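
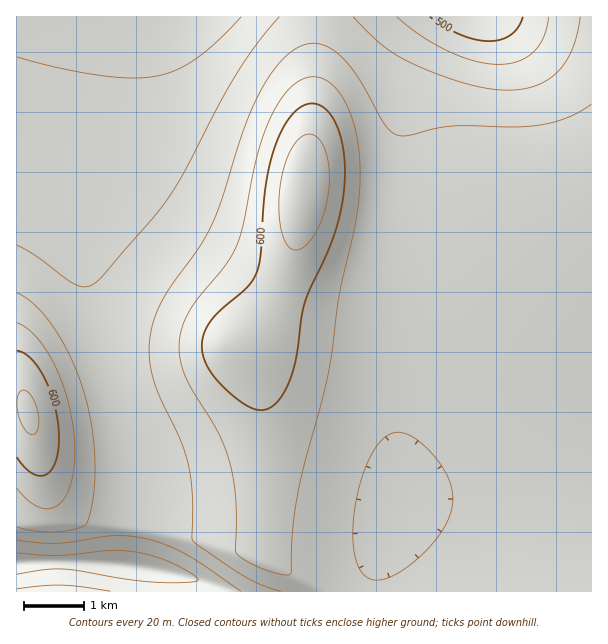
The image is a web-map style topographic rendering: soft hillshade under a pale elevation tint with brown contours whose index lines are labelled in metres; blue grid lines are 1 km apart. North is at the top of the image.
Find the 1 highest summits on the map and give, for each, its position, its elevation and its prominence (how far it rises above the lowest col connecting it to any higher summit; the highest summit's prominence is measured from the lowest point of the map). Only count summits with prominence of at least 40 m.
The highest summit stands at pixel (302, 195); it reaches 633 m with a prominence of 152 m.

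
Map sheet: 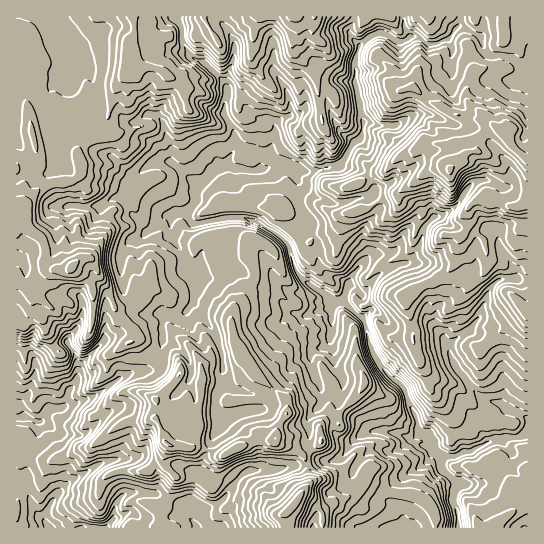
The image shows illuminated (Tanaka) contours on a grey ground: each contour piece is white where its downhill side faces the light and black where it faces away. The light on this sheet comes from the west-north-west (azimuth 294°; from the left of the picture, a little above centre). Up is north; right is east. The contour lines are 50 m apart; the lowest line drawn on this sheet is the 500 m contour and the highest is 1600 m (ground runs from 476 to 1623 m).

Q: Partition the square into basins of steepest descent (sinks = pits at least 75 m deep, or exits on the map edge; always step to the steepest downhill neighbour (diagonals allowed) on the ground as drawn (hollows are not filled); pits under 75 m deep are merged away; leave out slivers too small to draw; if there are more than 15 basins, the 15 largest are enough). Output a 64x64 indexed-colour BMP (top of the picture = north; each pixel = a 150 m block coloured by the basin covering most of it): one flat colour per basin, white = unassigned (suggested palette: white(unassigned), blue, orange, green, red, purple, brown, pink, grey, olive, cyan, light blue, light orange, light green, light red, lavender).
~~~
<image width="64" height="64" href="data:image/bmp;base64,Qk12CAAAAAAAAHYAAAAoAAAAQAAAAEAAAAABAAQAAAAAAAAIAAATCwAAEwsAABAAAAAAAAAA////ALR3HwAOf/8ALKAsACgn1gC9Z5QAS1aMAMJ34wB/f38AIr28AM++FwDox64AeLv/AIrfmACWmP8A1bDFACIiIiIiIiIiIkREREREREREIiJVVVVVVVVVERERERERIiIiIiIiIiIiREREREREREIiIlVVVVVVVVUREREREREiIiIiIiIiIiJEREREREREIiIiFVVVVVVVVRERERERESIiIiIiIiIiIiREREREREIiIhERFVVVVVVRERERERERIiIiIiIiIiIiJEREREREIiIiERERVVUREREREREREREiIiIiIiIiIiIiREREREIiIiIREREVERERERERERERESIiIiIiIiIiIiIiIkREIiIiIhERERERERERERERERERIiIiIiIiIiIiIiIiJEIiIiIiEREREREREREREREREREiIzIiIiIiIiIiIiIkIiIiIiIRERERERERERERERERESMzMzIiIiIiIiIiIiIiIiIiIRERERERERERERERERERMzMzMzMiIiIiIiIiIiIiIiEREREREREREREREREREREzMzMzMzIiIiIiIiIiIiIiERERERERERERERERERERETMzMzMzMyIiIhEiIiIiIiIhERERERERERERERERERERMzMzMzMzMzMyERESIiIiIiEREREREREREREREREREREzMzMzMzMzMzMRERIiIiIiIhERERERERERERERERERETMzMzMzMzMzMxEREiIiIiIiERERERERERERERERERERMzMzMzMzMzMzERESIiIiIiEREREREREREREREREREREzMzMzMzMzMzMxERIiIiIiERERERERERERERERERERETMzMzMzMzMzMzMREiIiIiERERERERERERERERERERERMzMzMzMzMzMzMxESIiIiEREREREREREREREREREREREzMzMzMzMzMzMzEREiIiERERERERERERERERERERERETMzMzMzMzMzERERERERERERERERERERERERERERERERMzMyIzMzMzEREREREREREREREREREREREREREREREREzMyIiIzMzMRERERERERERERERERERERERERERERERETMzIiIjMzMxERERERERERERERERERERERERERERERERMzIiIiMzMxEREREREREREREREREREREREREREREREREiMiIiIjMxERERERERERERERERERERERERERERERERESIiIiIiMxERERERERERERERERERERERERERERERERERIiIiIiIzEREREREREREREREREREREREREREREREREREiIiIiIjMRERERERERERERERERERERERERERERERERESIiIiIjMRERERERERERERERERERERERERERERERERERIiIiIiMREREREREREREREREREREREREREREREREREREiIhETMxERERERERERERERERERERERERERERERERERESIiERExERERERERERERERERERERERERERERERERERERIiIREREREREREREREREREREREREREREREREREREREREiIRERERERERERERERERERERERERERERERERERERERESIhERERERERERERERERERERERERERERERERERERERERIhEREREREREREREREREREREREREREREREREiIhEREREhEREREREREREREREREREREREREREREREREiIiERERESERERERERERERERERERERERERERERERERESIiIRERERIRERERERERERERERERERERERERERERERERIiIiEREiIiEREREREREREREREREREREREREREREREREiIiIiIiIiIhEREREREREREREREREREREREREREREREiIiIiIiIiIiIiIRERERERERERERERERERERERERERESIiIiIiIiIiIiIiEREREREREREREREREREREREREREREiIiIiIiIiIiIiIRERERERERERERERERERERERERERERERIiIiIiIiIiIhERERERERERERERERERERERERERERERESIiIiIiIiIiERERERERERERERERERERERERERERERERESIiIiIiIiIhERERERERERERERERERERERERERERERERIiIiIiIiIiIRERERERERERERERERERERERERERERERESIiIiIiIiIiERERERERERERERERERERERERERERERERIiIiIiIiIiIhEREREREREREREREREREREREREREREiIiIiIiIiIiIiERERERERERERERERERESIhERERESIiIiIiIiIiIiIiIRERERERERERERERERESIiIhERESIiIiIiIiIiIiIiIhERERERERERERERERESIiIiIhEiIiIiIiIiIiIiIiIiIRERERERERERERERESIiIiIiIiIiIiIiIiIiIiIiIiIiERESIiIhERERERESIiIiIiIiIiIiIiIiIiIiIiIiIiIiEiIiIiERERERERIiIiIiIiIiIiIiIiIiIiIiIiIiIiIiIiIiIhERERERIiIiIiIiIiIiIiIiIiIiIiIiIiIiIiIiIiIiERERERIiIiIiIiIiIiIiIiIiIiIiIiIiIiIiIiIiIiEREREREiIiIiIiIiIiIiIiIiIiIiIiIiIiIiIiIiIiIRERERESIiIiIiIiIiIiIiIiIiIiIiIiIiIiIiIiIiIRERERERIiIiIiIiIiIiIiIiIiIiIiIiIiIiIiIiIiIhEREREREiIiIiIiIiIiIiIiIiIi"/>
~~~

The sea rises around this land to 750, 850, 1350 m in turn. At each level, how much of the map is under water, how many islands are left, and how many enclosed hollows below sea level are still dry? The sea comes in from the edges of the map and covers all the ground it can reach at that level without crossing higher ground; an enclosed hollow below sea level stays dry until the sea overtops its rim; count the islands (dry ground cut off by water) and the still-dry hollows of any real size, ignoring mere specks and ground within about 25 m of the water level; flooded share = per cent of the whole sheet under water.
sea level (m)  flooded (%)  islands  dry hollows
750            11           0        0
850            20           0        0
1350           90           0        0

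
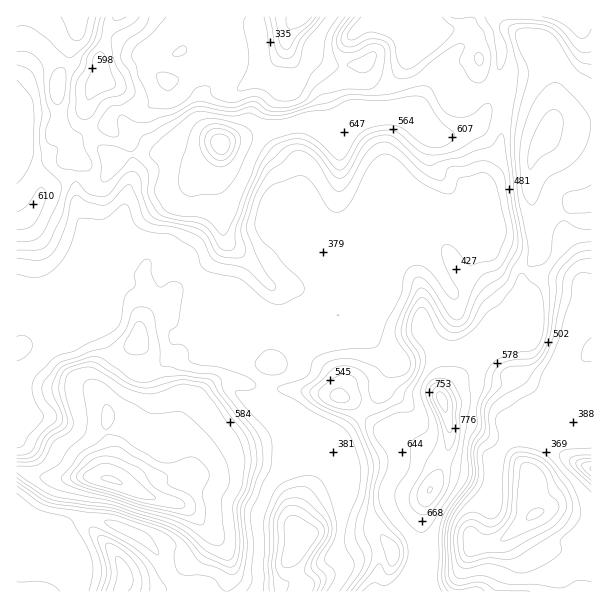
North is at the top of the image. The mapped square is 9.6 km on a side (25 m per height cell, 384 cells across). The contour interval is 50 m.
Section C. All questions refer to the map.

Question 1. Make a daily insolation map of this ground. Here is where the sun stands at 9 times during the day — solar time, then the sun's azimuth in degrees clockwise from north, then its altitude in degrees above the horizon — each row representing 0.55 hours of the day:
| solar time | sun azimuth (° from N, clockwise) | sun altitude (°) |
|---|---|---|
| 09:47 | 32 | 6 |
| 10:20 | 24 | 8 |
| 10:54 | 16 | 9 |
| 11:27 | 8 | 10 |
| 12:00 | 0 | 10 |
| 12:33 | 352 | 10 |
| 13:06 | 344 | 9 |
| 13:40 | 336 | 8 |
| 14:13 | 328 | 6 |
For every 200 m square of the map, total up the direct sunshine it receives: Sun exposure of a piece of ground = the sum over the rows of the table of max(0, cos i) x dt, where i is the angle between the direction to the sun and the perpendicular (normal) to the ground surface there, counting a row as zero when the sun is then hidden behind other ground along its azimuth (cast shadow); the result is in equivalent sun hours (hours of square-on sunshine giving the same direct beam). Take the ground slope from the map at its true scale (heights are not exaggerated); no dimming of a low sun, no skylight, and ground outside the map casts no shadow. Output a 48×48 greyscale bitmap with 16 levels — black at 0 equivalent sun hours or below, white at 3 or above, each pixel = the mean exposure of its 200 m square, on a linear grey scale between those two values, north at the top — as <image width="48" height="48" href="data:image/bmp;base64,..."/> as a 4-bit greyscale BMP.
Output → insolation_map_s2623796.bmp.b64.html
<image width="48" height="48" href="data:image/bmp;base64,Qk32BAAAAAAAAHYAAAAoAAAAMAAAADAAAAABAAQAAAAAAIAEAAATCwAAEwsAABAAAAAAAAAAAAAAABEREQAiIiIAMzMzAERERABVVVUAZmZmAHd3dwCIiIgAmZmZAKqqqgC7u7sAzMzMAN3d3QDu7u4A////AFVDISQwAAAAAAI0MRV5uHhER5q5mql2ZzMiEAIgAAAAABNFVAA1iWlkNFZ2Z3dUVTIRAAAQAAAAABMzI1MiNlVkM0Z5l0ZmVCEQAAAAAAAAATMyAElSEjAzRDEUZmU0RBEAAAAAAAAAE0RCAARkIhASIyAAFXd1QxEAAAAAAAABRFQxAAA0QwAREhAAAUVmZBAAAAAAAAADREIgAAAkYxIQAQAAEQATMxAAAAAAAUZlQxEhAAEjVSMxAAASMgAAEQAAAAACaqljIhEhAAEjRVRmQRASQQAAAAJEQ0RphVQzNDIRAAEjNXVYlSIjMQAAAN2Hm7q6qqhmZDMjMhERE0Q0dSRCMAAAKNuFasyap1Z2VFVDMyEQARI0QxQhIAAVvleZd4moZERlRWZkMyEAARM0QxIBIRE0REarhUNVRWVURpp0MyAAA1REMiITIiIjNEM0I0NFVVREWblUQhAAGKmFIUNCARIzREIBI0VlVVRFipVDIQAAF6tzEUMgABIzRDMiNEd6y5doqTIyEjRVVWdkSYUgAAEjM0V2VGnNzN//lDV4ibunZEeZv4QyAAEiM1WK3LyUJJvMuHd3ZFerqFRGd2QxAAAiRYZa7+lBEmZVVDIQE1i8qGMSRVQxAAASNSREWKliJFZERDMQI0VmZUIAN4ZDIQESIgI0RFaYVUNERDMzM0VUREMiWct1QzIiIiM0MzRXdTM0RDMzMzRVREZlabqGVEQyIjMzMzNGhTMzMzIhIzIjREaJiGd4dUQyIiMjMzNGZEIiEBEAATMzNDR6p1WIdlVCEREiMzM0QzIQAAATJEMzRERYlSN5lmZCAQACMzMzMiEAAAA1ZURDNERpcyV4hkMgAAABIzMzMhAAAAJVRDM0RERGQ0VmeEEQAAABIzMzIQAAACRDMzMzMzRENFQzRkIiAAARIiIiEAAAAUUzIiMzMzMzNEMzNCMyEBEREQARAAAAASIiIiEiIiIjMzMiIjMhEWMhEAABEAAAEhEAEQABEiIhEiIiIiMzZ1UyEAAAESIiIiEAAAAAAAAAABIiIyNDNDVUEBAAJEMiESEAAAAAAAAAAAARIyIhABR3RFEAJVQyESEAAAAAAAAAAAAAEyIiISNmdUIQATRBABIAAAAAAAAAAAAAEzESMzNTMyV0M0QxABIAAAAAAAAAAAAAJEIRIzRVI1qWZ2VEVkMQAAAiAAAAARAAJFQyM0MzIDMkiZhZ3qVDIBNDEAABRmQiJVVDNEQzIAAmisyq78nP6odkMhEkaIhjJVZVRFRnUgABNpvv//7N7/25iZhmd1Z1RVZ3VGZVQxABRlV3ZYymVoit7bu6dTElNGVlRXZCVkNWZDRnQiRVVWhlQzECQzECRFVEV3ZAaFWHMREkZCNHhlZCABIAARESQzNFiYhUZ3ZTMyETRDRHpkQgAAIQACREQhNGmXdmeqYgAlZVQ0RGh1QwAAEyEAR2IiRYmFVVVXMAABRkNFRFa6Z2EAE0MxJVJYm7dXdmRGUAEiRCIzNWSMmLg0RER6hnnv/7ZQ=="/>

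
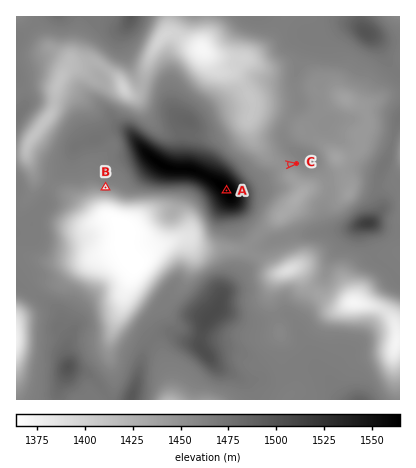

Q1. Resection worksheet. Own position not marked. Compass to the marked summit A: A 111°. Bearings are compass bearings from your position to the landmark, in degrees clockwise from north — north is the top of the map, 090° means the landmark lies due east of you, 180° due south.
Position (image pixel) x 133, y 155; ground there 1513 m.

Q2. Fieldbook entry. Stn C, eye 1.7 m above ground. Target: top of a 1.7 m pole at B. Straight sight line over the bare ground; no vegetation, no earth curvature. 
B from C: hidden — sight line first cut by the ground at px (260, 168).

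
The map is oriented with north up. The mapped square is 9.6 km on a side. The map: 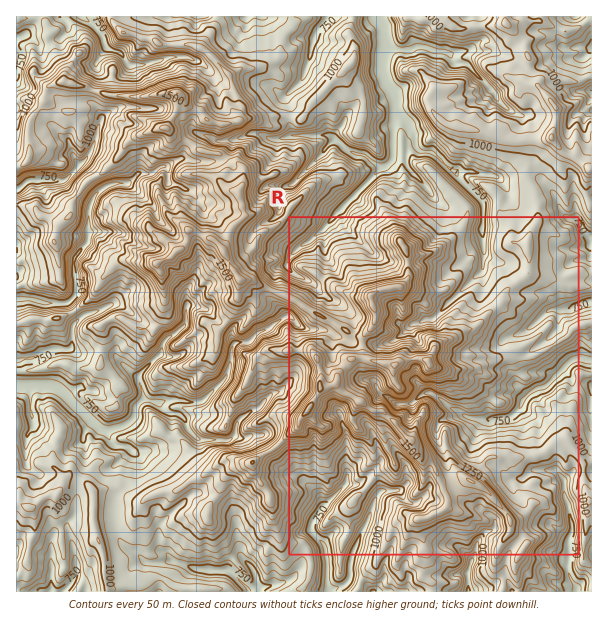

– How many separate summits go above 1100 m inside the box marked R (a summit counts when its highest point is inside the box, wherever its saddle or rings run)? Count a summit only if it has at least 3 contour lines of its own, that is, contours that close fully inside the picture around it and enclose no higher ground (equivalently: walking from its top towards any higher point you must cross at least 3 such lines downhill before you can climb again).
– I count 2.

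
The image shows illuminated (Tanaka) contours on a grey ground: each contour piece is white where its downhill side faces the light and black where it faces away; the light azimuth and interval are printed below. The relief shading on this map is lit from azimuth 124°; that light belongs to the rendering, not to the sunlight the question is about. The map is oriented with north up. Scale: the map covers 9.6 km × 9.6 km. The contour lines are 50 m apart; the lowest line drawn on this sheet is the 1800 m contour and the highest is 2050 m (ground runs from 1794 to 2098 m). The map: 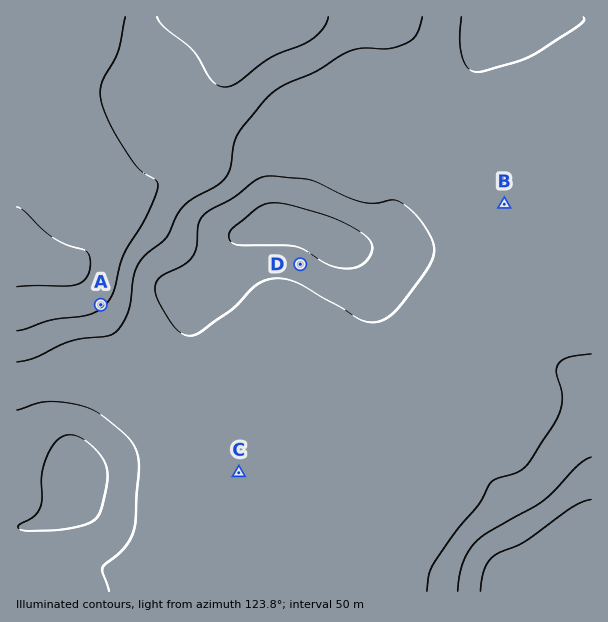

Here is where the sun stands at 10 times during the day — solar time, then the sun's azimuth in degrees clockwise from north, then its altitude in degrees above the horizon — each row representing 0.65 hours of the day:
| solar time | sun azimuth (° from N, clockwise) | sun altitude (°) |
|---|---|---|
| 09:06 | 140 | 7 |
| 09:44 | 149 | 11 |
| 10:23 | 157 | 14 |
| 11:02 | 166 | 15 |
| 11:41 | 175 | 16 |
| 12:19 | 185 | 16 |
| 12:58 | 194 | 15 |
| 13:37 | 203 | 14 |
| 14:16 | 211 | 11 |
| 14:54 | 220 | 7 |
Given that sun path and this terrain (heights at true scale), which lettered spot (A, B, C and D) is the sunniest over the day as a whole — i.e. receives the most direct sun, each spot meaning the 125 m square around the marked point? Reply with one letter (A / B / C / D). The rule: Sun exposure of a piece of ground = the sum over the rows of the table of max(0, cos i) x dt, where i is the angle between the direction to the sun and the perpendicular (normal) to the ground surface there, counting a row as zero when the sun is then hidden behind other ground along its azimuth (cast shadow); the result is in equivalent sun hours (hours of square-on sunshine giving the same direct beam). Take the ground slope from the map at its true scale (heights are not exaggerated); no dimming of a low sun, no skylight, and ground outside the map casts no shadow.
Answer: D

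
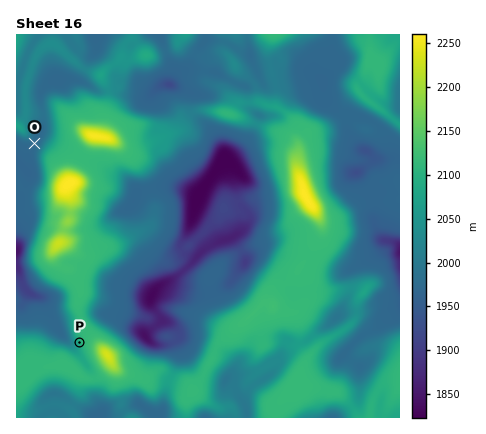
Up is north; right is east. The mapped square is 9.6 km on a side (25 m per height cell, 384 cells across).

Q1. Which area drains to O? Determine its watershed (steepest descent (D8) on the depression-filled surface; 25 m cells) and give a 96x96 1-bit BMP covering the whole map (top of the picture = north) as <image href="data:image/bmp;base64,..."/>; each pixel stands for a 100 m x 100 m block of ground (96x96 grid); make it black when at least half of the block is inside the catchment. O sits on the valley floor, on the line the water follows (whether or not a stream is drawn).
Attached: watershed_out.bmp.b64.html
<image width="96" height="96" href="data:image/bmp;base64,Qk2+BAAAAAAAAD4AAAAoAAAAYAAAAGAAAAABAAEAAAAAAIAEAAATCwAAEwsAAAIAAAAAAAAA////AAAAAAAAAAAAAAAAAAAAAAAAAAAAAAAAAAAAAAAAAAAAAAAAAAAAAAAAAAAAAAAAAAAAAAAAAAAAAAAAAAAAAAAAAAAAAAAAAAAAAAAAAAAAAAAAAAAAAAAAAAAAAAAAAAAAAAAAAAAAAAAAAAAAAAAAAAAAAAAAAAAAAAAAAAAAAAAAAAAAAAAAAAAAAAAAAAAAAAAAAAAAAAAAAAAAAAAAAAAAAAAAAAAAAAAAAAAAAAAAAAAAAAAAAAAAAAAAAAAAAAAAAAAAAAAAAAAAAAAAAAAAAAAAAAAAAAAAAAAAAAAAAAAAAAAAAAAAAAAAAAAAAAAAAAAAAAAAAAAAAAAAAAAAAAAAAAAAAAAAAAAAAAAAAAAAAAAAAAAAAAAAAAAAAAAAAAAAAAAAAAAAAAAAAAAAAAAAAAAAAAAAAAAAAAAAAAAAAAAAAAAAAAAAAAAAAAAAAAAAAAAAAAAAAAAAAAAAAAAAAAAAAAAAAAAAAAAAAAAAAAAAAAAAAAAAAAAAAAAAAAAAAAAAAAAAAAAAAAAAAAAAAAAAAAAAAAAAAAAAAAAAAAAAAAAAAAAAAAAAAAAAAAAAAAAAAAAAAAAAAAAAAAAAAAAAAAAAAAAAAAAAAAAAAAAAAAAAAAAAAAAAAAAAAAAAAAAAAAAAAAAAAAAAAAAAAAAAAAAAAAAAAAAAAAAAAAAAAAAAAAAAAAAAAAAAAAAAAAAAAAAAAAAAAAAAAAAAAAAAAAAAAAAAAAAAAAAAAAAAAAAAAAAAAAAAAAAAAAAAAAAAAAAAAAAAAAAAAAAAAAAAAAAAAAAAAAAAAAAAAAAAAAAAAAAAAAAAAAAAAAAAAAAAAAAAAAAAAAAAAAAAAAAAAAAAAAAAAAAAAAAAAAAAAAAAAAAAAAAAAAAAAAAAAAAAAAAAAAAAAAAAAAAAAAAAAAAAAAAAAAAAAAAAAAAABAAAAAAAAAAAAAAADgAAAAAAAAAAAAAADgAAAAAAAAAAAAAAHgAAAAAAAAAAAAAAPgAAAAAAAAAAAAAAPgAAAAAAAAAAAAAAfwAAAAAAAAAAAAAA/wAAAAAAAAAAAAAB/4AAAAAAAAAAAAAH/8AAAAAAAAAAAAAP/+AAAAAAAAAAAAAf//wAAAAAAAAAAAA///wAAAAAAAAAAAB///wAAAAAAAAAAAB///wAAAAAAAAAAAA///wAAAAAAAAAAAA///wAAAAAAAAAAAA///wAAAAAAAAAAAA///wAAAAAAAAAAAA///4AAAAAAAAAAAA///4AAAAAAAAAAAA///4AAAAAAAAAAAA///4AAAAAAAAAAAA///4AAAAAAAAAAAAf//wAAAAAAAAAAAAf//wAAAAAAAAAAAAf//gAAAAAAAAAAAAP/+AAAAAAAAAAAAAP/4AAAAAAAAAAAAAP/gAAAAAAAAAAAAAH/AAAAAAAAAAAAAAH+AAAAAAAAAAAAAAD8AAAAAAAAAAAAAAB4AAAAAAAAAAAAAAAgAAAAAAAAAAAAAAAAAAAAAAAAAAAAAAAAAAAAAAAAAAAAAA="/>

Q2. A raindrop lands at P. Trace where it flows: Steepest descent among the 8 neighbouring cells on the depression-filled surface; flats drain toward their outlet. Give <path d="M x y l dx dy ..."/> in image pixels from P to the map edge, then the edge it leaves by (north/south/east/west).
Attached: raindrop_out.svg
<path d="M80 342l-10 0-10-8-8-16-4-6-4-12-4-4-4 0-6-2-6-6-2-6-2-6-4-10"/>
exit: west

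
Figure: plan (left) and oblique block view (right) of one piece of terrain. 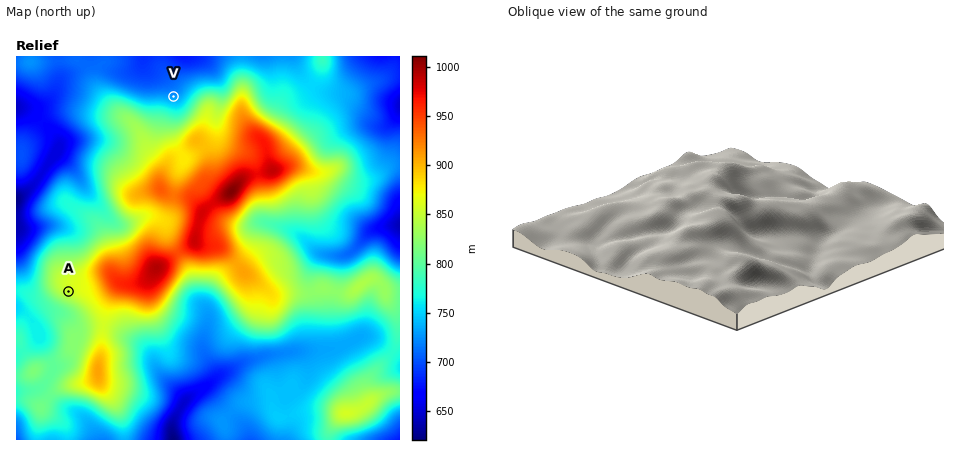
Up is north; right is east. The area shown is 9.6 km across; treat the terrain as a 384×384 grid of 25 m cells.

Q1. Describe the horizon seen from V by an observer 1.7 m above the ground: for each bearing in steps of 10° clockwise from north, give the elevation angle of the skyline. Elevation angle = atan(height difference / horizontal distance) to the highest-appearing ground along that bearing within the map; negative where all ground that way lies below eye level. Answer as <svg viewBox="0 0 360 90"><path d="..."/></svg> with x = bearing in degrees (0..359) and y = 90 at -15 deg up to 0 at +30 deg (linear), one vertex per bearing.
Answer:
<svg viewBox="0 0 360 90"><path d="M0 65l10 0 10 0 10-1 10-2 10-1 10-3 10-2 10-4 10-4 10-3 10-2 10 0 10 0 10-1 10 0 10 1 10 2 10 2 10 0 10-1 10 1 10 1 10 1 10 1 10 1 10 3 10 3 10 3 10 1 10 0 10 1 10 2 10 0 10 0 10 1"/></svg>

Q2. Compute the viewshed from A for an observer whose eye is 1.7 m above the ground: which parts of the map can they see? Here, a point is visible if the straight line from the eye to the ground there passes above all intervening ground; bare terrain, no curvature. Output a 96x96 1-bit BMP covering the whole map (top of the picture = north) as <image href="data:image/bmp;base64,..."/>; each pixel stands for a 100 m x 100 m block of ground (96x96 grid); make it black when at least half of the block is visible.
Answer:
<image width="96" height="96" href="data:image/bmp;base64,Qk2+BAAAAAAAAD4AAAAoAAAAYAAAAGAAAAABAAEAAAAAAIAEAAATCwAAEwsAAAIAAAAAAAAA////AAAAAAAAAAAAAAAAAAAAAAAAAAAAAAAAAAAAAAAAAAAAAAAAAAAAAAAAAAAAAAAAAAAAAAAAAAAAAAAAAAAAAAAAAAAAAAAAAAAAAAAAAAAAAAAAAAAAAAADgAAAAAAAAAAAAAAPgAAAAAAAAAAAAAAfgAAAAAAAAAAAAAAfgAAAAAAAAAAAAAAHgAAAAAAAAAAAAAAHwAAAAAAAAAAAAAAD8AAAAAAAAAAAAAAB/4AAAAAAAAAAAAAB/+AAAAAAAAAAAADP//AAAAAAAAAAAAD///AAAAAAAAAAAAD///gAAAAAAAAAAAD/9/gAAAAAAAAAAAD/9/gAAAAAAAAAAAD///wAAAAAAAAAAAD///wAAAAAAAAAAAD///4AAAAAAAAAAAD///4AAAAAAAAAAAD///wAAAAAAAAAAAD/f/wAAAAAAAAAAAD+P/wAAAAAAAAAAAD+f/wAAAAAAAAAAAD+//wAAAAAAAAAAAD///gAAAAAAAAAAAD///gAAAAAAAAAAAD/gfgAAAAAAAAAAAAAAPwAAAAAAAAAAAAAAP4AAAAAAAAAAAAAAf8AAAAAAAAAAAAAD/+AAAAAAAAAAAAAHj+AAAAAAAAAAAAACD+AAAAAAAAAAAAAAD8AAAAAAAAAAAAAAD8AAAAAAAAAAAAAAD4AAAAAAAAAAAAAABwAAAAAAAAAAAAAABwAAAAAAAAAAAAAAAAAAAAAAAAAAAAAAAAAAAAAAAAAAAAAAAAAAAAAAAAAAAAAAAAAAAAAAAAAAAAAAAAAAAAAAAAAAAAAAAAAAAAAAAAAAAAAAAAAAAAAAAAAAAAAAAAAAAAAAAAAAAAAAAAAAAAAAAAAAAAAAAAAAAAAAAAAAAAAAAAAAAAAAAAAAAAAAAAAAAAAAAAAAAAAAAAAAAAAAAAAAAAAAAAAAAAAAAAAAAAAAAAAAAAAAAAAAAAAAAAAAAAAAAAAAAAAAAAAAAAAAAAAAAAAAAAAAAAAAAAAAAAAAAAAAAAAAAAAAAAAAAAAAAAAAAAAAAAAAAAAAAAAAAAAAAAAAAAAAAAAAAAAAAAAAAAAAAAAAAAAAAAAAAAAAAAAAAAAAAAAAAAAAAAAAAAAAAAAAAAAAAAAAAAAAAAAAAAAAAAAAAAAAAAAAAAAAAAAAAAAAAAAAAAAAAAAAAAAAAAAAAAAAAAAAAAAAAAAAAAAAAAAAAAAAAAAAAAAAAAAAAAAAAAAAAAAAAAAAAAAAAAAAAAAAAAAAAAAAAAAAAAAAAAAAAAAAAAAAAAAAAAAAAAAAAAAAAAAAAAAAAAAAAAAAAAAAAAAAAAAAAAAAAAAAAAAAAAAAAAAAAAAAAAAAAAAAAAAAAAAAAAAAAAAAAAAAAAAAAAAAAAAAAAAAAAAAAAAAAAAAAAAAAAAAAAAAAAAAAAAAAAAAAAAAAAAAAAAAAAAAAAAAAAAAAAAAAAAAAAAAAAAAAAAAAAAAAAAAAAAAAAAAAAAAAAAAAAAAAAAAAAAAAAAAAAAAAAAAAAAAAAAAAAAAAAAAAAAAAAAAAAAAAA="/>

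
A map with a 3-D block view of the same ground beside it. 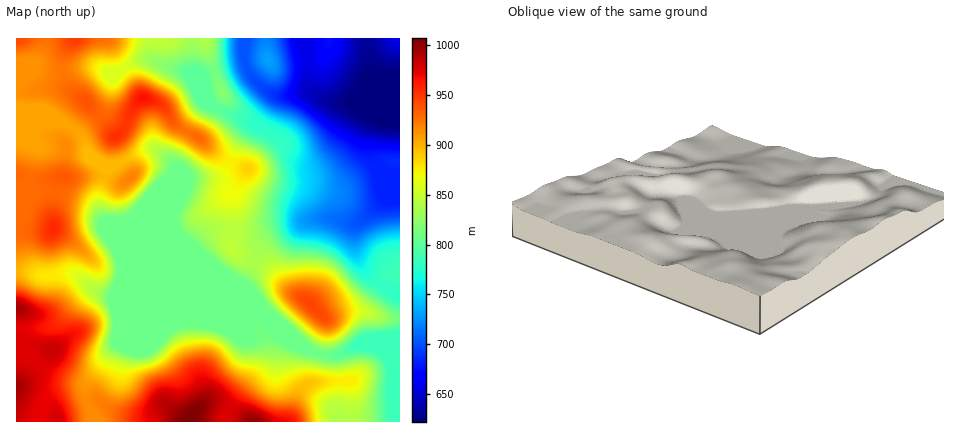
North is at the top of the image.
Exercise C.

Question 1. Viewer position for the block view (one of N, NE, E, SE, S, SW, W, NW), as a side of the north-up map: SW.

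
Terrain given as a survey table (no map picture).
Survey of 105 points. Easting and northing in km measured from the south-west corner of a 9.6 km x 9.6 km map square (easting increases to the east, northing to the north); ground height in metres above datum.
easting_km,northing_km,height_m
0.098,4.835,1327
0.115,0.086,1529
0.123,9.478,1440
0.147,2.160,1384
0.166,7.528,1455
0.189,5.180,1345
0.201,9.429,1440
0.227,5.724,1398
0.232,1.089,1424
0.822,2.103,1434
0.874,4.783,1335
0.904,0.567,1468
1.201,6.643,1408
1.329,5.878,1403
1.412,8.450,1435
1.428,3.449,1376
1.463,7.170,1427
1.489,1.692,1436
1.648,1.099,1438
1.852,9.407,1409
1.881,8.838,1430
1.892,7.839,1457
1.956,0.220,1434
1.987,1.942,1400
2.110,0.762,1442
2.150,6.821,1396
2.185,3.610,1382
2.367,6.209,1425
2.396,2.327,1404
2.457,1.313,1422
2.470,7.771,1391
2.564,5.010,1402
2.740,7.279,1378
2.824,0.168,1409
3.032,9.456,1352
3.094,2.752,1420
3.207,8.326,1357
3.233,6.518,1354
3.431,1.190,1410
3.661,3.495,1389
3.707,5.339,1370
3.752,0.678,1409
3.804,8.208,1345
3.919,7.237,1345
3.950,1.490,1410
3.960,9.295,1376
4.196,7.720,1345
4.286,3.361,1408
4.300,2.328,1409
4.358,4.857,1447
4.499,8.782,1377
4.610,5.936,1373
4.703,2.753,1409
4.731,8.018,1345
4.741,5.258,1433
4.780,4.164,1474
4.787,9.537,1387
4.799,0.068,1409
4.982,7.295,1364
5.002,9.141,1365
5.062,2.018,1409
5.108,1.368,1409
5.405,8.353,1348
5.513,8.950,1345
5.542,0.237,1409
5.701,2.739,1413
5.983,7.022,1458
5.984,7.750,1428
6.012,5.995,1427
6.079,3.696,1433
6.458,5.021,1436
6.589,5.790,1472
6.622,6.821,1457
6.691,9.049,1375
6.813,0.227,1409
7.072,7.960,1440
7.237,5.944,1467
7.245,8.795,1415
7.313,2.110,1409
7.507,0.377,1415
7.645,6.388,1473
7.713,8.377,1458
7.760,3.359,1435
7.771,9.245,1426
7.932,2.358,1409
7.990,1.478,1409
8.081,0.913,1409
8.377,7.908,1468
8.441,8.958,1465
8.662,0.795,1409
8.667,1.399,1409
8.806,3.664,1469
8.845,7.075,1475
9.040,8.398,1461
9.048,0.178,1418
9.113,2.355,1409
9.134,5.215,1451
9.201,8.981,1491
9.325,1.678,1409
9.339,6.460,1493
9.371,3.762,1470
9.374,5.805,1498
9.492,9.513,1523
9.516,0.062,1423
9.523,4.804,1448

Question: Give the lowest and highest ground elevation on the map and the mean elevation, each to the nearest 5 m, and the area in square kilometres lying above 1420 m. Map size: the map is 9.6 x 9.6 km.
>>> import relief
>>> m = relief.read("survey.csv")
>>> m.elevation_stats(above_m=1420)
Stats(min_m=1320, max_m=1530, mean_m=1415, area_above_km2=37.8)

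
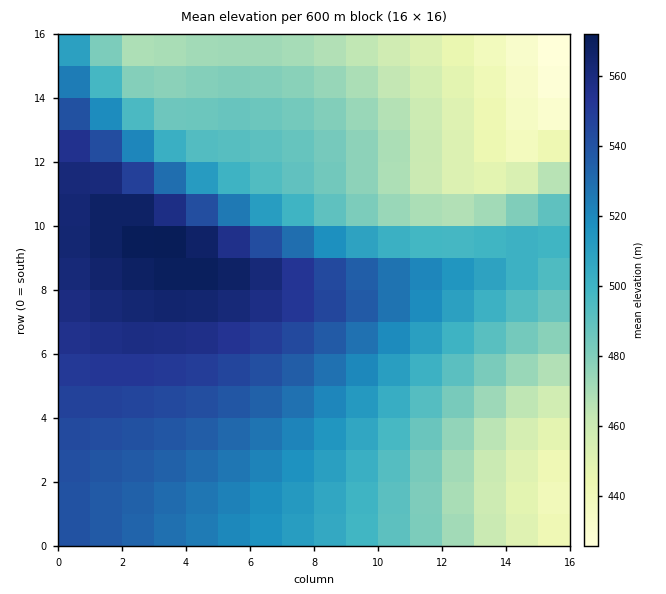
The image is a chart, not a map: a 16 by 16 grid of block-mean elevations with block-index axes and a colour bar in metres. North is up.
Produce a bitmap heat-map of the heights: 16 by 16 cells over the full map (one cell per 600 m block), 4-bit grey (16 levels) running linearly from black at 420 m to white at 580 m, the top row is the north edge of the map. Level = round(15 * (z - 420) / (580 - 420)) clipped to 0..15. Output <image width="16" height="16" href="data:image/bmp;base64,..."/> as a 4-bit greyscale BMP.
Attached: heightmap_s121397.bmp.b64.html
<image width="16" height="16" href="data:image/bmp;base64,Qk32AAAAAAAAAHYAAAAoAAAAEAAAABAAAAABAAQAAAAAAIAAAAATCwAAEwsAABAAAAAAAAAAAAAAABEREQAiIiIAMzMzAERERABVVVUAZmZmAHd3dwCIiIgAmZmZAKqqqgC7u7sAzMzMAN3d3QDu7u4A////ALu6qZmHdlQyu7qqmYd2VDK7u6qpiHZUMsu7u6qYdlQzzMy7upmHZUPMzMy7qZh2VN3d3cy6mIdl3e7t3MupiHbe7u7dy6mYh97u7cqYh3eH3u26l3ZVRWfdyph3ZVQzNNuYd3ZlVDIiuXZmZmVEMhGnZWZlVUMyEYZVVVVEQyIR"/>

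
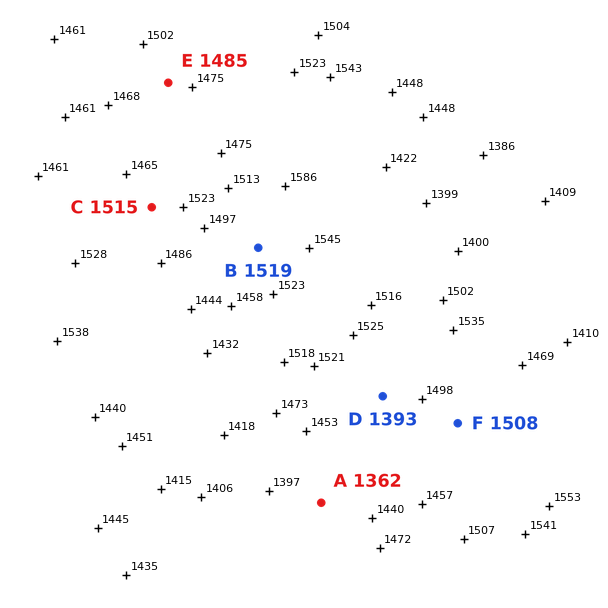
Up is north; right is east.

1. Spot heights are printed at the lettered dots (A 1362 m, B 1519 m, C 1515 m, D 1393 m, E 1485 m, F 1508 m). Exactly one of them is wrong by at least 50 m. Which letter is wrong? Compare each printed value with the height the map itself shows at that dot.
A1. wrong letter D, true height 1481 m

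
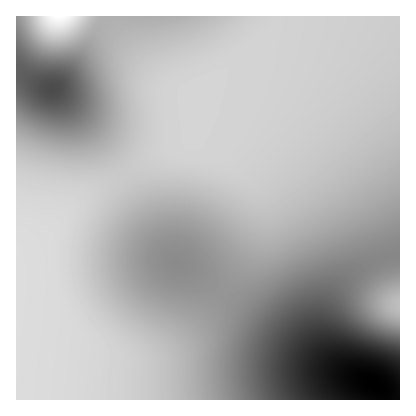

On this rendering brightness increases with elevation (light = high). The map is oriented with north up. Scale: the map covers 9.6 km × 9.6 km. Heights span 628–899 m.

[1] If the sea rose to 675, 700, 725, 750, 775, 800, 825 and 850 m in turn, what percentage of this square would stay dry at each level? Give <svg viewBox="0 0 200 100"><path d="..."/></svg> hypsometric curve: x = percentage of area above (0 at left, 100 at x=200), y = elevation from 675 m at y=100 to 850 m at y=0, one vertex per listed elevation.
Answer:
<svg viewBox="0 0 200 100"><path d="M193 100l-3-14-5-15-8-14-11-14-27-14-30-15-65-14"/></svg>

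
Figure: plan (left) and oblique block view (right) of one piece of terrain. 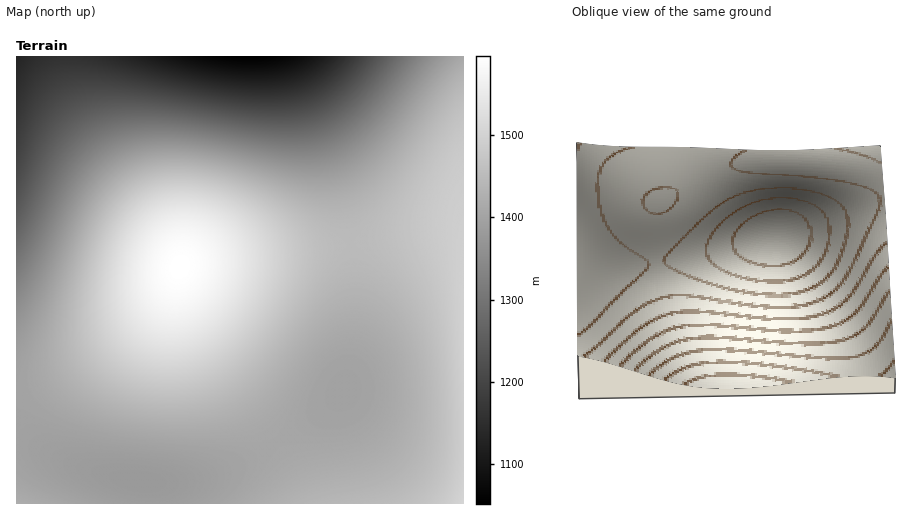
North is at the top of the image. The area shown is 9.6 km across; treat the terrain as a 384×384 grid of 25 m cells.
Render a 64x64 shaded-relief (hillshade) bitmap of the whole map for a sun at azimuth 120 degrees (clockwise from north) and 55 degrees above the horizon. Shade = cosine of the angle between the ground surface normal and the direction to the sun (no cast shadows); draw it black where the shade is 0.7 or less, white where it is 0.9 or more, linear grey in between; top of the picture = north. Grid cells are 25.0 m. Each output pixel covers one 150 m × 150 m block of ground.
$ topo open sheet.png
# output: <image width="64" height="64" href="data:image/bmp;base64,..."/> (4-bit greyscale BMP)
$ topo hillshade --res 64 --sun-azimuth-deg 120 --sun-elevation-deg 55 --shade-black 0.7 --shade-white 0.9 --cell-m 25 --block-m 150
<image width="64" height="64" href="data:image/bmp;base64,Qk12CAAAAAAAAHYAAAAoAAAAQAAAAEAAAAABAAQAAAAAAAAIAAATCwAAEwsAABAAAAAAAAAAAAAAABEREQAiIiIAMzMzAERERABVVVUAZmZmAHd3dwCIiIgAmZmZAKqqqgC7u7sAzMzMAN3d3QDu7u4A////AJmZmZmZmZmZmYiIiIiIiIiIiIiIiIiIiIiIiId3d3dmmZmZmZmZmZmZmYiIiIiIiIiIiIiIiIiIiIiIh3d3d2aZmZmZmZmZmZmZmZiIiIiIiIiIiIiIiIiIiIiHd3d3ZpmZmZmZmZmZmZmZmZmIiIiIiIiIiIiIiIiIiId3d3dmmZmZmZmZmZmZmZmZmZmZiIiIiIiIiIiIiIiIh3d3d2aZmZmZmZmZmZmZmZmZmZmZmYiIiIiIiIiIiIiId3d2ZpmZmZmZmZmZmZmZmZmZmZmZmZiIiIiIiIiIiIh3d3ZmmZmZmZmZmZmZmZmZmZmZmZmZmZmYiIiIiIiIh3d3dmaZmZmZmZmZmaqqqqqqqpmZmZmZmZmZiIiIiIiHd3d2ZpmZmZmZmZmaqqqqqqqqqqqZmZmZmZmYiIiIiId3d3ZmmZmZmZmZmZqqqqqqqqqqqqqpmZmZmZmIiIiIh3d3dmaZmZmZmZmZmqqqqqqqqqqqqqqpmZmZmZiIiIiHd3d2ZpmZmZmZmZmZqqqqqqqqqqqqqqqpmZmZmYiIiId3d3ZmmZmZmZmZmZmqqqqqqqqqqqqqqqqpmZmZiIiIh3d3dmaZmZmZmZmZmZqqqqqru7u7uqqqqqqZmZmYiIiHd3d2ZpmZmZmZmZmZmqqqqru7u7u7uqqqqqmZmZiIiIh3d3ZmiIiIiIiZmZmZqqqru7u7u7u7uqqqqpmZmYiIiHd3dmaIiIiIiIiZmZmqqqu7u7u7u7u7qqqqmZmZiIiId3d2ZoiIiIiIiImZmaqqq7u7u7u7u7u7qqqpmZmIiIh3d3ZmiIiIiIiIiJmZmqqru7u7u7u7u7u6qqmZmZiIiHd3dmZ3d3d3eIiIiZmaqqu7u7vMy7u7u7qqqpmZmIiId3d2Znd3d3d3eIiImZmqq7u7vMzMy7u7u6qqqZmYiIiHd3dmd3d3d3d3eIiJmaqru7vMzMzMy7u7qqqpmZmIiId3d2Z3dmZnd3d3iIiZqqu7u8zMzMzMu7u6qqmZmYiIh3d3dmZmZmZmd3d4iJmaqru7zMzMzMy7u7qqqpmZiIiId3d2ZmZmZmZmd3eIiZqqu7vMzMzMzMu7u6qqmZmYiIh3d3dmZmZmZmZnd3iJmaq7u8zMzMzMy7u7qqqZmZiIiId3d2ZVVVVWZmZ3eIiZqqu7vMzMzMzLu7uqqpmZmIiIh3d3VVVVVVVWZmd3iJmqq7u8zMzMzMu7u6qqmZmZiIiId3dVVVVVVVVmZneIiZqru7vMzMzMy7u7qqqZmZmIiIiHd1VVVEVVVVZmd3iJmqq7u7zMzMzLu7uqqpmZmYiIiIh3VVRERERVVWZneImZqru7u8zMzLu7uqqqmZmZiIiIiIdVREREREVVVmZ3iJmqq7u7vMzLu7u6qqqZmZmIiIiIiERERERERFVVZneImZqqu7u7u7u7u7qqqZmZmYiIiIiIRERERERERVVmZ3iJmqqru7u7u7u7qqqpmZmYiIiIiIhEREMzREREVVZneImZqqq7u7u7u7qqqpmZmZiIiIiIiEREMzMzRERFVWZ3iJmaqqu7u7u7qqqpmZmZiIiIiIiIREMzMzM0REVVZneImZmqqqu7u6qqqpmZmZiIiIiIiIhEQzMzMzNERFVWZ3iJmZqqqqqqqqqpmZmYiIiIiIiIiERDMzMzMzREVVZneIiZmaqqqqqqqpmZmYiIiIiIiIiIREMzMzMzNERFVWZ3iImZmaqqqqqZmZmIiIiIiIiIiIhEQzMzMzMzREVVZnd4iImZmZmZmZmZiIiIiIiIiIiIiERDMzMzMzNERFVWZ3eIiImZmZmZmYiIiIh3d3iIiIiJREMzMzMzM0REVVZmd3iIiIiZmYiIiIh3d3d3d3iIiIlERDMzMzMzRERFVWZnd3iIiIiIiIiHd3d3d3d3d4iIiEREQzMzMzNEREVVZmZ3d3eIiIiIh3d3d3d3d3d3eIiIREREQzMzNERERVVWZmd3d3d3d3d3d3ZmZmZmd3d3iIhEREREREREREREVVZmZmd3d3d3d3d2ZmZmZmZmd3eIiERERERERERERERVVWZmZmd3d3d3ZmZmZmZmZmZnd3iIRERERERERERERVVVVmZmZmZmZmZmZlVVVVVVZmZ3d4hVRERERERERERFVVVWZmZmZmZmZmZlVVVVVVVWZmd3iFVVVVVERERERVVVVVVmZmZmZmZmZVVVVVVVVVVWZnd4VVVVVVVVVVVVVVVVVVZmZmZmZmVVVVRERERFVVVmZ3hVVVVVVVVVVVVVVVVVVmZmZmZlVVVURERERERFVWZnd1VVVVVVVVVVVVVVVVVWZmZmVVVVVURERERERERVVmZ3VVVWZmZmVVVVVVVVVWZmZlVVVVVURERDMzNEREVVZndVZmZmZmZmZmZmZmZmZmZlVVVVVVREQzMzMzNERFVmZ1ZmZmZmZmZmZmZmZmZmZmZVVVVVREQzMzMzMzRERVZmZmZmZmZmZmZmZmZmZmZmZlVVVVVERDMzMzMzM0RFVWZmZmZ3d3d3d2ZmZmZmZmZmZVVVVUREMzMzMzMzNERVZmZmd3d3d3d3d3d2ZmZmZmZmVVVVREMzMzIiMzMzREVWZmd3d3d3d3d3d3d3dmZmZmZlVVVEQzMzIiIiMzNERVVmZ3d3d4iIh3d3d3d3d2ZmZmZVVUREMzMiIiIjMzREVWZ3d3iIiIiIiId3d3d3dmZmZlVVREQzMyIiIiMzNERV"/>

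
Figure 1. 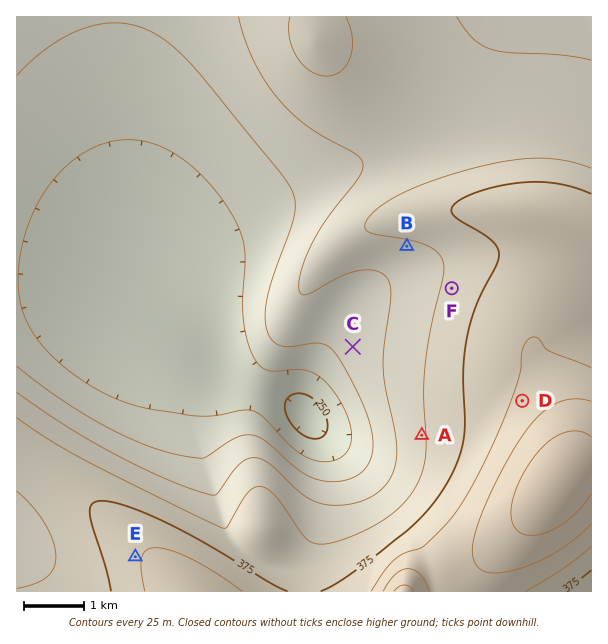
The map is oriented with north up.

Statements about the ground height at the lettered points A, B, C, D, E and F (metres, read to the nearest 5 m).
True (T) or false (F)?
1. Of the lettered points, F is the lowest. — F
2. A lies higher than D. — F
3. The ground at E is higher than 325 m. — T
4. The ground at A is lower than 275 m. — F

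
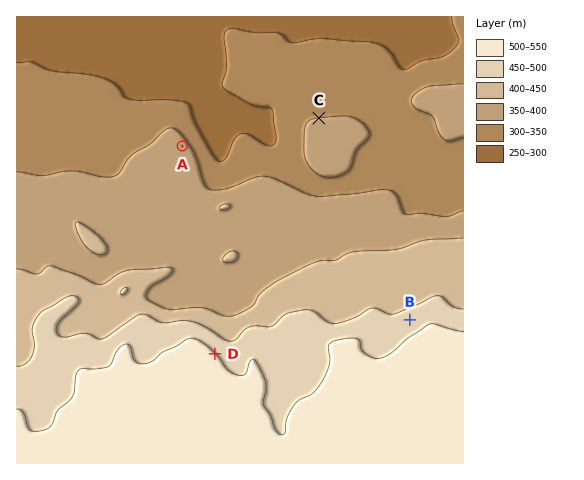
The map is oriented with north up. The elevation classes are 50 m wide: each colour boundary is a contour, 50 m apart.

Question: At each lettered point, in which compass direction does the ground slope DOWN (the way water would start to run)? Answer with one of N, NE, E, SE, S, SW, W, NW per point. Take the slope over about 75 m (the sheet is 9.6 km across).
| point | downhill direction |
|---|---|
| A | NE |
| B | NW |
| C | N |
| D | NE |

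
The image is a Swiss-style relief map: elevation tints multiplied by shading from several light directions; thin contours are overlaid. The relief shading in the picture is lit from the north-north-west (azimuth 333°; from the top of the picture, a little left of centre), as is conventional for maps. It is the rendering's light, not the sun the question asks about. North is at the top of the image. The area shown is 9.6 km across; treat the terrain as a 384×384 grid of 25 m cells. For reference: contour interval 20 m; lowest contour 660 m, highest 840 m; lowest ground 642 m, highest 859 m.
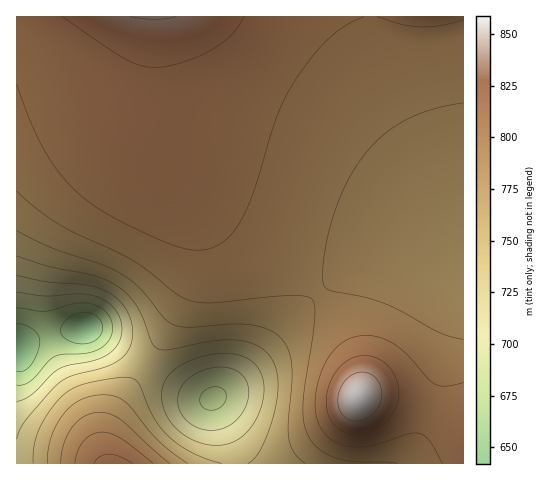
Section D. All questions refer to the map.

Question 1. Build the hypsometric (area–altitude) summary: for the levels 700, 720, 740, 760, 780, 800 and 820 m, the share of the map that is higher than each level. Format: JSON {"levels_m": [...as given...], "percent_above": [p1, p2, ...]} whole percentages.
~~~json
{"levels_m": [700, 720, 740, 760, 780, 800, 820], "percent_above": [94, 91, 85, 80, 61, 34, 5]}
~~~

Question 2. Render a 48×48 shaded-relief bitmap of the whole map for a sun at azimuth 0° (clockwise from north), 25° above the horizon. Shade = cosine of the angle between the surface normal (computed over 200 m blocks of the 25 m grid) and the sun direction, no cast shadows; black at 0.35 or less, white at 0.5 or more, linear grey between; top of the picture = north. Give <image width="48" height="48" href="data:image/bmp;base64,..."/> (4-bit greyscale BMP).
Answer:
<image width="48" height="48" href="data:image/bmp;base64,Qk32BAAAAAAAAHYAAAAoAAAAMAAAADAAAAABAAQAAAAAAIAEAAATCwAAEwsAABAAAAAAAAAAAAAAABEREQAiIiIAMzMzAERERABVVVUAZmZmAHd3dwCIiIgAmZmZAKqqqgC7u7sAzMzMAN3d3QDu7u4A////AHeIiJmqvM3d7u3cu6mHZlQyIRIjRFVmZ4iIiZqrvM3d7u3cy6mHdlQyIRIjRFVmd4iZmaq7zM3d3d3dy7qYdlQyEREjRVZnd5mZqqu7zMzMzd3cy7qYh2VDIREjRVZ3eKqqq7u8zLu7u7zMu7qZh2ZUMhIjRWZ3iKu7u7zMy7qqqqqqqqqZiHdlRDM0Vmd4iLzMzMzMy6qYiIiImZmYiId3ZmVVZneIic3MzN3cy6mHZmZmd3iIiIiImYh3d3iImd3c3e7ty6h2VUREVWZ3eIiZq7qZiIiJmd3M3u/u26h1QzIjNEVWd4iavMy6mZmZmcu83v/+26hlQyIRIjRVZ3iavMy7qZmZmaqr3v//25hlQyEREiNFVniavMzLqpmZmXeKve/+y5dlQyERESM0VniZq7y7qpmZmVVom8zLqYdlQyIhEiM0VneJqru6qpmZmTRWZ3iId2ZVRDMiIjNEVmeJmqqqqZmZmSM0QzMzRFVVREMzMzRFVmeImZqqmZmZmSIiIQAAE0RVVURERERVVmd4iZmZmZmZiSIhEAAAAjRFVVVVVVVVZnd4iJmZmYiIiCIhAAAAATRFVVVVVVVmZnd4iIiIiIiIiCIhEAAAEjRFVVZmZmZmZ3d3iIiIiIiIiDIiIRERIjRFVWZmZmZmd3d3eIiIiIiIiDMyIiIiM0RVVmZmZmZ3d3d3d4iIiIiIiDMzMzMzNEVVZmZmZnd3d3d3d3d3d3d3d0RERERERFVWZmZmd3d3d3d3d3d3d3d3d0REREREVVVmZmZnd3d3d3d3d3d3d3d3d1VVVVVVVVZmZmZ3d3d3d3d3d3d3d3d3d1VVVVVVVmZmZmd3d3d3d3d3d3d3d3d3d1VVVVZmZmZmZ3d3d3d3d3d3d3d3d3d3d2ZmZmZmZmZmd3d3d3d3d3d3d3d3d3d3d2ZmZmZmZmZ3d3d3d3d3d3d3d3d3d3d3d2ZmZmZmZ3d3d3d3d3d3d3d3d3d3d3d3d2ZmZmZ3d3d3d3d3d3d3d3d3d3d3d3d3d2ZmZ3d3d3d3d3d3d3d3d3d3d3d3d3d3d2Znd3d3d3d3d3d3d3d3d3d3d3d3d3d3d3d3d3d3d3d3d3d3d3d3d3d3d3d3d3d3d3d3d3d3d3d3d3d3d3d3d3d3d3d3d3d3dnd3d3d3d3d3d3d3d3d3d3d3d3d3d3d3Znd3d3d3d3d3d3d3d3d3d3d3d3d3d3d3Znd3d3d3d3d3d3d3d3d3d3d3d3d3d3d2Znd3d3d3d3d3d3d3d3d3d3d3d3d3d3dmZnd3d3d3d3d3d3d3d3d3d3d3d3d3d3dmZnd3d3d3d3d3d3d3d3d3d3d3d3d3d3ZmZnd3d3d3d3d3d3d3d3d3d3d3d3d3d3ZmZnd3d3d3d2ZmZmZmZnd3d3d3d3d3d2ZmZnd3d3d2ZmZmZmZmZmd3d3d3d3d3dmZmZnd3dmZmZlVVVWZmZmd3d3d3d3d2ZmZmZnd2ZmZVVVVVVVZmZnd3d3d3d3dmZVVVVndmZmVVVERFVVVmZnd3d3d3d3dmVVREVQ=="/>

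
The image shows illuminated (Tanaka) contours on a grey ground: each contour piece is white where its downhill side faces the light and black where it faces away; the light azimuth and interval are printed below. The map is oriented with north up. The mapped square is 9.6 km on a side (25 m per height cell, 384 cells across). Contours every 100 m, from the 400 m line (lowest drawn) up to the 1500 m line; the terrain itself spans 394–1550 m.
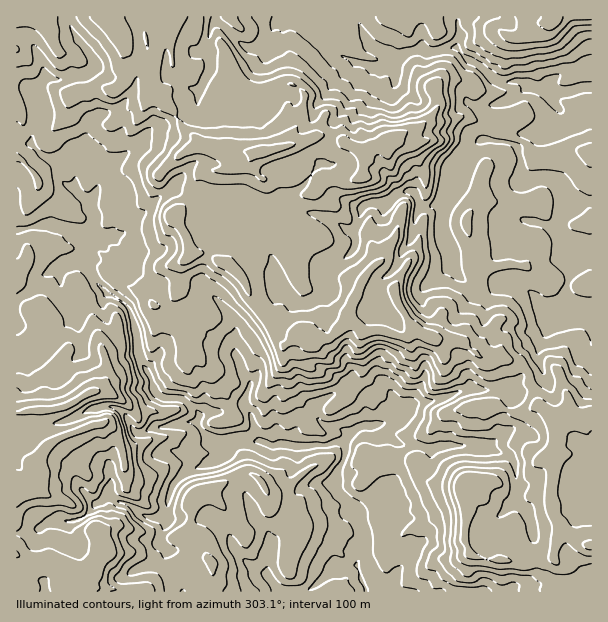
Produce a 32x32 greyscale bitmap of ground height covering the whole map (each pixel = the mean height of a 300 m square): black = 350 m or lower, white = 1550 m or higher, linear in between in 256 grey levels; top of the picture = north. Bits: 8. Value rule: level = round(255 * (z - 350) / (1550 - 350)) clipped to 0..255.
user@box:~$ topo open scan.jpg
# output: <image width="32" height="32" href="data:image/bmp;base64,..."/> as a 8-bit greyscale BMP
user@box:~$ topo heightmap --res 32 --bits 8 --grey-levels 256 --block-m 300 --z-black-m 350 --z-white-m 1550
<image width="32" height="32" href="data:image/bmp;base64,Qk02CAAAAAAAADYEAAAoAAAAIAAAACAAAAABAAgAAAAAAAAEAAATCwAAEwsAAAABAAAAAAAAAAAAAAEBAQACAgIAAwMDAAQEBAAFBQUABgYGAAcHBwAICAgACQkJAAoKCgALCwsADAwMAA0NDQAODg4ADw8PABAQEAAREREAEhISABMTEwAUFBQAFRUVABYWFgAXFxcAGBgYABkZGQAaGhoAGxsbABwcHAAdHR0AHh4eAB8fHwAgICAAISEhACIiIgAjIyMAJCQkACUlJQAmJiYAJycnACgoKAApKSkAKioqACsrKwAsLCwALS0tAC4uLgAvLy8AMDAwADExMQAyMjIAMzMzADQ0NAA1NTUANjY2ADc3NwA4ODgAOTk5ADo6OgA7OzsAPDw8AD09PQA+Pj4APz8/AEBAQABBQUEAQkJCAENDQwBEREQARUVFAEZGRgBHR0cASEhIAElJSQBKSkoAS0tLAExMTABNTU0ATk5OAE9PTwBQUFAAUVFRAFJSUgBTU1MAVFRUAFVVVQBWVlYAV1dXAFhYWABZWVkAWlpaAFtbWwBcXFwAXV1dAF5eXgBfX18AYGBgAGFhYQBiYmIAY2NjAGRkZABlZWUAZmZmAGdnZwBoaGgAaWlpAGpqagBra2sAbGxsAG1tbQBubm4Ab29vAHBwcABxcXEAcnJyAHNzcwB0dHQAdXV1AHZ2dgB3d3cAeHh4AHl5eQB6enoAe3t7AHx8fAB9fX0Afn5+AH9/fwCAgIAAgYGBAIKCggCDg4MAhISEAIWFhQCGhoYAh4eHAIiIiACJiYkAioqKAIuLiwCMjIwAjY2NAI6OjgCPj48AkJCQAJGRkQCSkpIAk5OTAJSUlACVlZUAlpaWAJeXlwCYmJgAmZmZAJqamgCbm5sAnJycAJ2dnQCenp4An5+fAKCgoAChoaEAoqKiAKOjowCkpKQApaWlAKampgCnp6cAqKioAKmpqQCqqqoAq6urAKysrACtra0Arq6uAK+vrwCwsLAAsbGxALKysgCzs7MAtLS0ALW1tQC2trYAt7e3ALi4uAC5ubkAurq6ALu7uwC8vLwAvb29AL6+vgC/v78AwMDAAMHBwQDCwsIAw8PDAMTExADFxcUAxsbGAMfHxwDIyMgAycnJAMrKygDLy8sAzMzMAM3NzQDOzs4Az8/PANDQ0ADR0dEA0tLSANPT0wDU1NQA1dXVANbW1gDX19cA2NjYANnZ2QDa2toA29vbANzc3ADd3d0A3t7eAN/f3wDg4OAA4eHhAOLi4gDj4+MA5OTkAOXl5QDm5uYA5+fnAOjo6ADp6ekA6urqAOvr6wDs7OwA7e3tAO7u7gDv7+8A8PDwAPHx8QDy8vIA8/PzAPT09AD19fUA9vb2APf39wD4+PgA+fn5APr6+gD7+/sA/Pz8AP39/QD+/v4A////AM7Kz9fOqZ+bg3qDeVxBNDolJB4SGx8uP1RZW2JtfH+D1tTS0NO2kIN+gYh9VT5GTzEZEhciIzxafI2Rk5CUlY3Px8bD08idfHGBhm1cTkhYPyobFiYtMlSMnJmSjJmfrcO1sbjUv5p1aHx3aWpXUVpJMSEYJjI8U46Zk5CJl6ajz8K5sp2bemZVdXNyZl1gWEQsFR4lLUNekaGSh4egnpvn4s+rk4WTdE9xe3VkbWZNOR4iLygzT2yirJ+Fi6GbmOXpybeqm6B8WkdRX2xtVUk+ICw8Nz9aaZWlnYGQoZyX4OTPwrGtnGdUQzQtQTwxLjg0KURGRlFSY2VncZSpopzZ3d7Wyr+JbFdGMSspJCQmKyUfLDA5TVFWXWJ1h56indrWz83XwYZqUz88UEg6PT08NysjJS5JbnqGgIGQoqio0NPY1r+0mGdUS05YSFZZVEVOTDszLj9feo2Ph5ifpZits7XI1sGET2V2cW1YYHh2cmNVTT5QX4F2c4KDjIaTeZmhqqq2r3dXfoyGdF1qn6WikHFrZIKHpJ2apJiGfH1ekpSfmq6iZ3GAkYhwZ4G5x8q6oKKUsbTAtrGllG5fYVGLkZCNnZRmhY6VjX55m8DQz8zLzMrMz8GunpSBXEhLS4yTiYODgm2Ym5qWiJO4t7i6vtHGxMijoZGEgHlURENDiIh9g3BrhZqen5KUt760tLKvx8XFuH+FemtjXE1MR0uKeXN4bYSHlKapn7bLubO4s6y7yru0fmdfa15XWVdKTYyBcGVwfICTsczCzcW4tru1rqe9w6qRZFxvYV5dT0BAhIB3aGlyf5Kty8LDwLm8wLu1oa63nYVdYm9dVFVOQUN8c3BxbHqAmcrJvb6+v8C+t6ycn56ielxrcFtPS0hGTY2JgnZxgYaXv8fBw8XEwr6/uqSKgpduWWBvYVNRT0RIkpp+dHeDi66uvMfIydHNys/LzcWnhIBgUmRdTEhJRk6clX59gYSVu8zD1eDn49bPy8zV4sutmGlOXF9NSktNWZWMiIGGi5CkxuHn7fD38eXT0d/o5NK8jlpPVExOUVZhlJaZj5KcoaC31NfV1NTe5ODW09Db3c6pblJQTkdCRU2ekamlmqm4u8XCuby8vsnTxsKtn5ygsax5X1VVTj46QZyUs726xMHVz7u3u7u7wMi4m4l9bnaQp3NiUEM9LTA5oZqnrrrN0NfGu7K8u6y2upyBcWZgZoydeWZGPzcyOTq6rcK7sdPZ2Mm8r7uojY+Tgm9jX1hcaXBhTmRuZl1RSL/DybbG4N/azLypsZGCfX9xaWhdYWhgZlRxi5ublXtfztHExN/q3tjPx66dnYZycG1taGZ2fXZ5ZHWRnK62o4w="/>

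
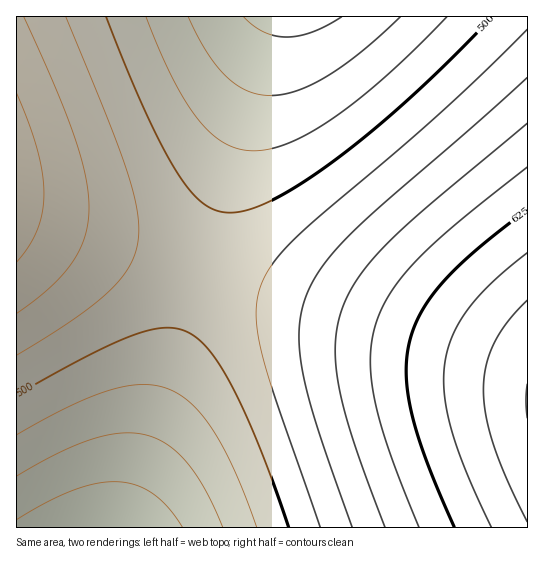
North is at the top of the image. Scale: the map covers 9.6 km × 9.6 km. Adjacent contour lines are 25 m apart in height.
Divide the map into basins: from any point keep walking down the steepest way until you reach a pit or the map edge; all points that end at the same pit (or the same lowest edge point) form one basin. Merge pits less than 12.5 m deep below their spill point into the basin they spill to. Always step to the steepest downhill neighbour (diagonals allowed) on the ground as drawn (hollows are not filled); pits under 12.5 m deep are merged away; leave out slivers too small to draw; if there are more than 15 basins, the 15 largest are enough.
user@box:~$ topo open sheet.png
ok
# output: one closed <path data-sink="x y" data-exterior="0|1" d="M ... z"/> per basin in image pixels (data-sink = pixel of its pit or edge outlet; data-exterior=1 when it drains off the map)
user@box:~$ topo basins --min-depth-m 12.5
<path data-sink="293 17" data-exterior="1" d="M527 16l-510 0-1 199 511 156z"/><path data-sink="102 527" data-exterior="1" d="M19 216l-3 1 1 311 511-1-1-156z"/>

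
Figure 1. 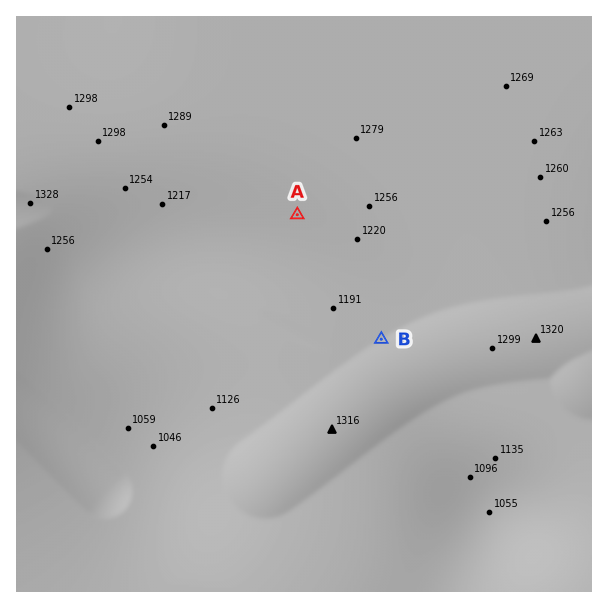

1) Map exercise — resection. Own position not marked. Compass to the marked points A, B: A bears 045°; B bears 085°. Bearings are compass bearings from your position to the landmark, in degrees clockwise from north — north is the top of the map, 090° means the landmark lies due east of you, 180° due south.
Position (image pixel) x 153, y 359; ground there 1110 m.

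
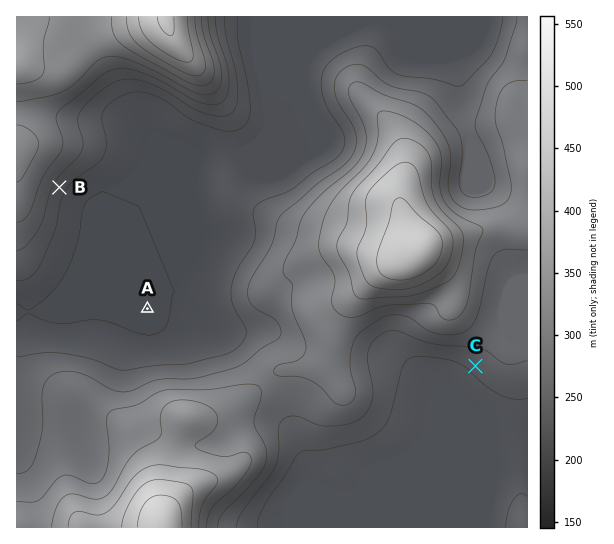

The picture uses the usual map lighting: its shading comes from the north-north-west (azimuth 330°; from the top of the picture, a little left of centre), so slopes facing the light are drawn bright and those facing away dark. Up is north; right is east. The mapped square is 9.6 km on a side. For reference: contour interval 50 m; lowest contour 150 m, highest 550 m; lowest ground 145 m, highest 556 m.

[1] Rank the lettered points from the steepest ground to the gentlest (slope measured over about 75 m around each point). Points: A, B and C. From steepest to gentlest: B C A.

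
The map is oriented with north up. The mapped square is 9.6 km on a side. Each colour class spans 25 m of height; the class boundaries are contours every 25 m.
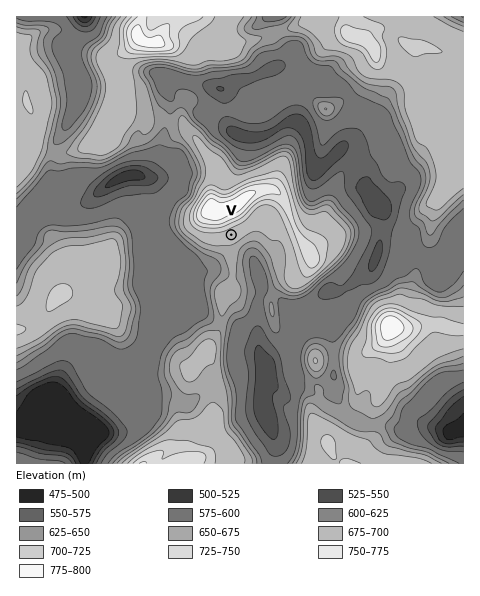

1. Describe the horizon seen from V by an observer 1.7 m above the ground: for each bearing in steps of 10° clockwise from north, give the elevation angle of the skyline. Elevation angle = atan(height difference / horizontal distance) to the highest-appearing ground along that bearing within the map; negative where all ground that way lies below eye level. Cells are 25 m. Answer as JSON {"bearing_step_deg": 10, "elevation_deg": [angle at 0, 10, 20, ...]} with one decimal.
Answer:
{"bearing_step_deg": 10, "elevation_deg": [11.1, 10.2, 8.6, 5.6, 3.3, 2.6, 2.2, 1.8, 1.7, 1.6, 1.7, 1.4, 1.5, 0.4, -0.1, 0.1, -0.0, -1.2, -0.0, 0.7, 0.6, -1.2, -1.0, -0.3, -0.1, 0.4, -0.1, 0.7, 2.2, 4.9, 7.9, 10.3, 11.6, 12.2, 12.1, 11.7]}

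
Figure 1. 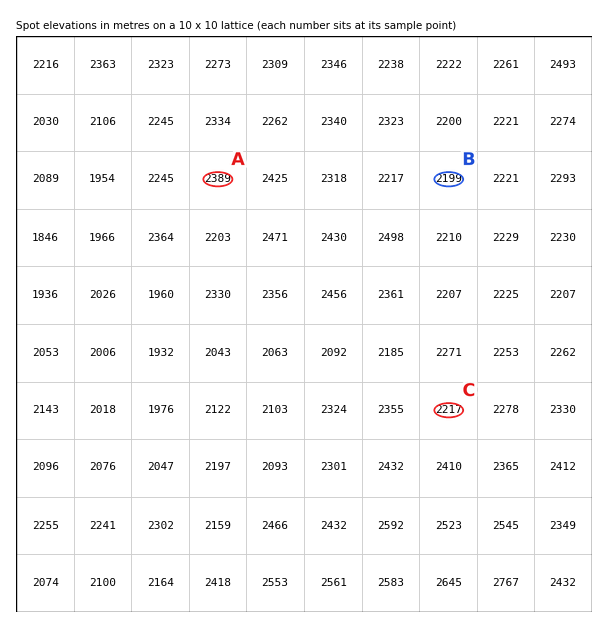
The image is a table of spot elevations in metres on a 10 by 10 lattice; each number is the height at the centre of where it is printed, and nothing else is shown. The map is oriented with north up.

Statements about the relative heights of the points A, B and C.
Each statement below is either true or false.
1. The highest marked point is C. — false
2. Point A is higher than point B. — true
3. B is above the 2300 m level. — false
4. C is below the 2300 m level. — true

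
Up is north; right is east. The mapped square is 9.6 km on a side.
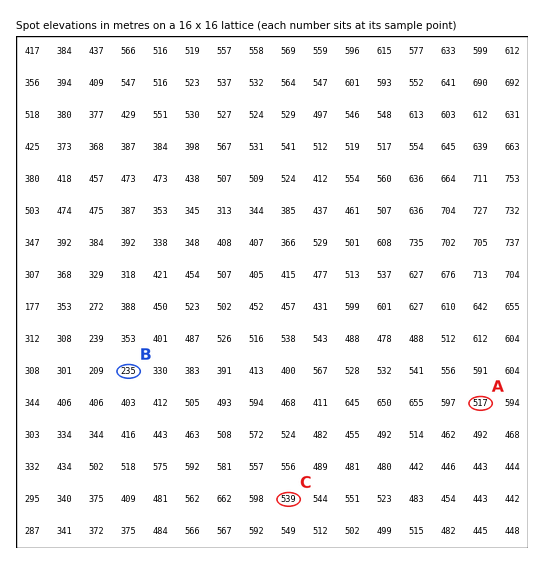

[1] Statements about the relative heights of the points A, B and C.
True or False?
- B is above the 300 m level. False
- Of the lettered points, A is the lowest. False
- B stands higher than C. False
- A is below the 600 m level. True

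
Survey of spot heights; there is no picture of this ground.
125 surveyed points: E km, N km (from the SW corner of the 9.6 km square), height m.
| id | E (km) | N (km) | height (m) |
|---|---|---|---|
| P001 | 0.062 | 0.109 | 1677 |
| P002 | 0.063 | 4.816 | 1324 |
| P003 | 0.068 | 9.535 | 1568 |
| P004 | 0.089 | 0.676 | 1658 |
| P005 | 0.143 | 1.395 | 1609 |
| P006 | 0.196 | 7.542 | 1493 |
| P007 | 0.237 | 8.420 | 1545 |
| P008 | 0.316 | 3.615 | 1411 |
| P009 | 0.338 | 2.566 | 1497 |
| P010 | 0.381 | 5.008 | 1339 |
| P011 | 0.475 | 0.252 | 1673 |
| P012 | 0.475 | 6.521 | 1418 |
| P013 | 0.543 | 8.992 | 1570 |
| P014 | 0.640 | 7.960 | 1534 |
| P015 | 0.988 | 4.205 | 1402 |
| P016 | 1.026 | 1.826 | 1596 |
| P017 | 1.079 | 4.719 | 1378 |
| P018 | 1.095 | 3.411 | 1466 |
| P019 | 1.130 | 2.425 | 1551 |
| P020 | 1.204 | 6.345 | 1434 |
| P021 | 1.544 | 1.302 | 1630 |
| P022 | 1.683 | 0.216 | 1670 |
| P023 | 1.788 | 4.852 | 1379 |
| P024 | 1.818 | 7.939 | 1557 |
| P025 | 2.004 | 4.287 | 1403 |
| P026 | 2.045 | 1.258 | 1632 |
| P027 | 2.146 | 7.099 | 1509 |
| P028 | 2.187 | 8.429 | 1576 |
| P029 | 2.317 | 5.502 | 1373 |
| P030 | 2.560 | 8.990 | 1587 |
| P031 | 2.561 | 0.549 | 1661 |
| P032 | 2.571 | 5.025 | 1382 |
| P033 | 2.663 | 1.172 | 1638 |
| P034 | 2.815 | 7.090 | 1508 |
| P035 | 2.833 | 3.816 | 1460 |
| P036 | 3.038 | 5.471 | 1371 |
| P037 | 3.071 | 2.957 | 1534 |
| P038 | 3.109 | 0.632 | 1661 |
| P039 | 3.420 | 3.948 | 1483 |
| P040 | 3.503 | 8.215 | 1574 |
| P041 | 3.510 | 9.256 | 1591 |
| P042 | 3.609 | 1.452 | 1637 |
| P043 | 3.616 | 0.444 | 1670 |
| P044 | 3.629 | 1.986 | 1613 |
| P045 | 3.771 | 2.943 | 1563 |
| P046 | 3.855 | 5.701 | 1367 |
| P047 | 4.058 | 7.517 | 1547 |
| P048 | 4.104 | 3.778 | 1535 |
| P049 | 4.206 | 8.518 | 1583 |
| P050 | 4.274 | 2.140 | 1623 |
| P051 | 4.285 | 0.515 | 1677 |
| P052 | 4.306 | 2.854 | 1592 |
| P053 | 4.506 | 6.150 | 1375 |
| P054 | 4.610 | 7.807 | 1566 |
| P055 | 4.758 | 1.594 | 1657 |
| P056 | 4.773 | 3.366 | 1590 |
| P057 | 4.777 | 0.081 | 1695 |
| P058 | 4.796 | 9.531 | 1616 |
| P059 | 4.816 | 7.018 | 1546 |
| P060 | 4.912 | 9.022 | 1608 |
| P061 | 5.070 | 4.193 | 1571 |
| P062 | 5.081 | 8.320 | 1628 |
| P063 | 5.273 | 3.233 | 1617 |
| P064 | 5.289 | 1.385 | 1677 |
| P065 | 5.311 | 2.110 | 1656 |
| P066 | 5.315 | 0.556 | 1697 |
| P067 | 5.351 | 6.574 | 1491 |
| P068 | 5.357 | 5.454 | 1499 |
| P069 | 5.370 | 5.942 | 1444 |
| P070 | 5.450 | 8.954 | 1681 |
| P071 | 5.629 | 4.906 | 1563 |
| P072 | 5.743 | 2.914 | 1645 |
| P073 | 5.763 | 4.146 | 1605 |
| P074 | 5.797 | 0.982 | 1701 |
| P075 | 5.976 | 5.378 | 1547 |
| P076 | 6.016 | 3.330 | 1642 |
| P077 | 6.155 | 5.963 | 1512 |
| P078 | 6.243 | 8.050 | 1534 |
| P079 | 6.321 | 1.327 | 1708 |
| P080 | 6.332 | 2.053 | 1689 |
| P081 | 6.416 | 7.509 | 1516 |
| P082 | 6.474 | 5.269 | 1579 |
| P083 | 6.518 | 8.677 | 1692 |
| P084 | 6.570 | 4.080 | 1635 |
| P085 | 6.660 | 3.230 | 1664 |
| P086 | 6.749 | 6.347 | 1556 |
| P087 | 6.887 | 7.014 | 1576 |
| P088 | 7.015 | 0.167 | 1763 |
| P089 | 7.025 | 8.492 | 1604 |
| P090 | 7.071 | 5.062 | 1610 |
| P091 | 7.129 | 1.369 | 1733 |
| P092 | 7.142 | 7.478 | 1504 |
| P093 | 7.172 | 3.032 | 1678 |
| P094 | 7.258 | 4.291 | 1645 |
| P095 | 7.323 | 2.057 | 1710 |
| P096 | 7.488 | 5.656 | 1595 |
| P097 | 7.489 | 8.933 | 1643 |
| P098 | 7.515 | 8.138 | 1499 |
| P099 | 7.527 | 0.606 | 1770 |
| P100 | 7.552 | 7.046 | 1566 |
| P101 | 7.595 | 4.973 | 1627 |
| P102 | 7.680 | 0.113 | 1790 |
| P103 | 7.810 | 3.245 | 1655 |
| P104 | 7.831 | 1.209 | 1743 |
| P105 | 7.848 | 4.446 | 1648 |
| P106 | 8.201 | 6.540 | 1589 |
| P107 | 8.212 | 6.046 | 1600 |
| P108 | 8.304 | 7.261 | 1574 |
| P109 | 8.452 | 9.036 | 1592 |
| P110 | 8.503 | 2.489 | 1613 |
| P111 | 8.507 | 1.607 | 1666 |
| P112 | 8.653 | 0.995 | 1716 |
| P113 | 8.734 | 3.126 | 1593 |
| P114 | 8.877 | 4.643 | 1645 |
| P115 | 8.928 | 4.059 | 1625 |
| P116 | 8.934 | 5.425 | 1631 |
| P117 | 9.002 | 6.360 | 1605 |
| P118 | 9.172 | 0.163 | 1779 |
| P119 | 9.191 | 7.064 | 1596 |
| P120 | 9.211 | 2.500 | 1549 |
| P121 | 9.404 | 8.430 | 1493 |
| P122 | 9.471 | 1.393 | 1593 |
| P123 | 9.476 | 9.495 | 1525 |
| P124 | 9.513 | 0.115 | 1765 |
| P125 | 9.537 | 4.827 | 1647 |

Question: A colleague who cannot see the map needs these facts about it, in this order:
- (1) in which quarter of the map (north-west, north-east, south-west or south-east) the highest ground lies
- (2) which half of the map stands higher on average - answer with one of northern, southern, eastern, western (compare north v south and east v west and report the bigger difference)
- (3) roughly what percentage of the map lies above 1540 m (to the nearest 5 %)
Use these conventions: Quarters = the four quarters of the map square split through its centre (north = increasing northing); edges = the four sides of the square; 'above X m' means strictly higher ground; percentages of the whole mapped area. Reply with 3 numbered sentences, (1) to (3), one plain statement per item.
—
(1) Look to the south-east quarter for the highest ground.
(2) Taken as a whole, the eastern half is higher than the western.
(3) About 70 % of the map lies above 1540 m.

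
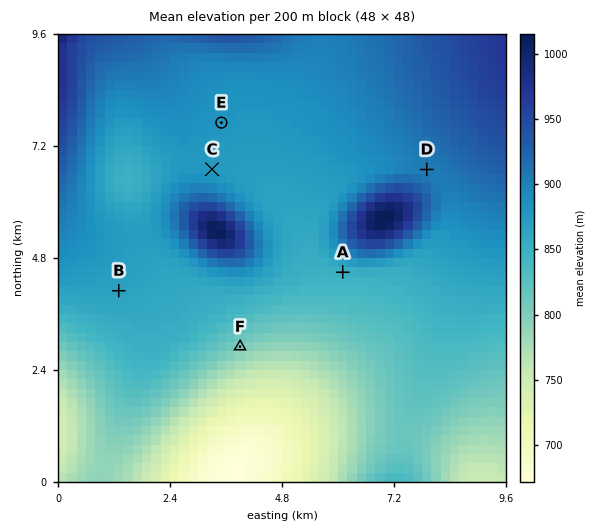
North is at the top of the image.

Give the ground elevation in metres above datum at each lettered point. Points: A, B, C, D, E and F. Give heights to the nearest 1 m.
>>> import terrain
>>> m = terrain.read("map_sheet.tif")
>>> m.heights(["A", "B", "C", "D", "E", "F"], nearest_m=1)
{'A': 851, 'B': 867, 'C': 877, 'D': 903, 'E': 881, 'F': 803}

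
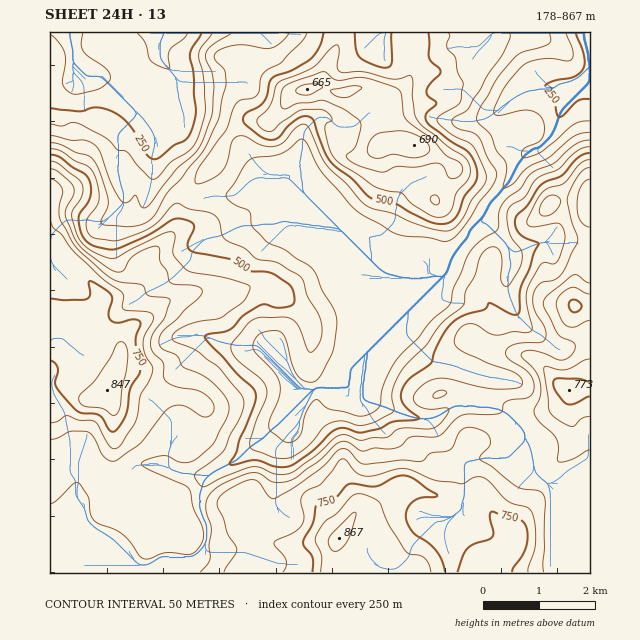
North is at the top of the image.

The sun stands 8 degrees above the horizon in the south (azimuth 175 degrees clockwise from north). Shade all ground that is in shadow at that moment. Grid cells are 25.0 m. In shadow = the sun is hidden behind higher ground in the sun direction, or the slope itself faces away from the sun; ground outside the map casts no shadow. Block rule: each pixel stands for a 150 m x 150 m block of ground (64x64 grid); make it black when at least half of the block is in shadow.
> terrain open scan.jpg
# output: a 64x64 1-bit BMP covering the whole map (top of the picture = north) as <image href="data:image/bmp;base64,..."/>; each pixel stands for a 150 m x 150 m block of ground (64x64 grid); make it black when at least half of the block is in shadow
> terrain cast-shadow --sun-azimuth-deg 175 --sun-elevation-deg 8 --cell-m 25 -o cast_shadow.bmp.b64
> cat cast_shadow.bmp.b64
<image width="64" height="64" href="data:image/bmp;base64,Qk0+AgAAAAAAAD4AAAAoAAAAQAAAAEAAAAABAAEAAAAAAAACAAATCwAAEwsAAAIAAAAAAAAA////AAAAAAAAAAAAAAAAAAAAAAAAAAAAAAAAAAAYAAAAAAAAABgAAAAAAA4AAAAAAAAAD8AAAAAAAAAH4AADAAAAAADwAAOAAAAAAPwAB4AAADgf/gADgAADv///j5uAAAe/////+gAAAB/////wAAAAD////jAAAAAH///4AAAAAAf///4AAAAAA////gAAAAAB////8AAAAAD////8AAAAAD//8fgAAAAAH//gB8AYADAf/+h/wBwB44////+EDgHnh////h4GAP+A//+AHwIcfwD//gB/AA/+AH/8A/8AB+AAf/wH/AAAAAA//w/wAcAAAAG//8AB8AAAAB/ngADwAAAAD+OAAHwAAAAHwx8D94AAAAPD/wfj/xgAA+P/B8H//AABwf8Pwf/8AAGB/x/h//wAAID+P/j/+AAAeH4//B/wAAB4PH/+A+AAADgcf/+AAAAAOAB//+AAAAARgD//8AAAAAfAD//AAAAAB/AH/wAAAAAH/vf/AAAAAAP///+AAAAAA////+AAAADL////4AAAAeP////wAAAH4/////AAA//h//7/8AAD//D//v/wAAP/9/////HAAH/H///548AAOAP//+HjwAA4Af/8AMH+c8AA/vwAAf//wAB++AAA///AAH7wAAB//4AABuAAMH//gAAG4AD///8AAALAAP//nwAAAg=="/>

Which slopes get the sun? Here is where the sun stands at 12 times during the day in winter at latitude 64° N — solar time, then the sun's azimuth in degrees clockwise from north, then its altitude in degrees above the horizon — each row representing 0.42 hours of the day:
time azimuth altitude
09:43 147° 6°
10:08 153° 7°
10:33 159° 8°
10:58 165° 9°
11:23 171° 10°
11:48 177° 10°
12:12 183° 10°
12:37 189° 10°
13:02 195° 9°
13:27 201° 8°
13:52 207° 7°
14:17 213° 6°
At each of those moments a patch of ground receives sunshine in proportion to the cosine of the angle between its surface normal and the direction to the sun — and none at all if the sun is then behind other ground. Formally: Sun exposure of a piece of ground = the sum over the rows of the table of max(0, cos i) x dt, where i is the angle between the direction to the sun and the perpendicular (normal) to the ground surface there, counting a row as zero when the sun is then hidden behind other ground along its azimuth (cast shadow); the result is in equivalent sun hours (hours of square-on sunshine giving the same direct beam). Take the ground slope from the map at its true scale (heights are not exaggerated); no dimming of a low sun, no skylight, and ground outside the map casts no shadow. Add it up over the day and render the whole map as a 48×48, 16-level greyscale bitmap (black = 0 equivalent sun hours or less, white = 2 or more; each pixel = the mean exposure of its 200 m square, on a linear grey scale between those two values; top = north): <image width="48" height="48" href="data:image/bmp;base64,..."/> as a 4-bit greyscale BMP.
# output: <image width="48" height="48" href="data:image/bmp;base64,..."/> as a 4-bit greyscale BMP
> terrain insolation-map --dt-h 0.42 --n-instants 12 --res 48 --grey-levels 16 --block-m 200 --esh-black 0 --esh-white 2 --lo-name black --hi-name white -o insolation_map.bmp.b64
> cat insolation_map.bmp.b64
<image width="48" height="48" href="data:image/bmp;base64,Qk32BAAAAAAAAHYAAAAoAAAAMAAAADAAAAABAAQAAAAAAIAEAAATCwAAEwsAABAAAAAAAAAAAAAAABEREQAiIiIAMzMzAERERABVVVUAZmZmAHd3dwCIiIgAmZmZAKqqqgC7u7sAzMzMAN3d3QDu7u4A////AFVVVVZlVVQzNERFVVVVVlRERVRGiHVVVVVVVVZ3d3ZUNGd4mHhmZlMRNVMjepdlVVVVVWeJqpdneIdVeXiGZTIRNUMiNnZVVVVVZniIiHVXdlMhEiNmZCI0RENFRFVVVVVWeIh2ZUSHZVMjMxFHUzRFVDRlITVVVWVWeHZVVDSHZVRWZBAlRFZmd1VjABVVVWZmVlVUREM0VUM0QgEQE3mId2ZSABNVVWZmVURDISEAEiEAABIQADZSETQhERJVVWZmZkMhETIAAAAAABMQAAAAAAABI0RmVYd3iYVVespQAAAAAAIAAAAAEiESRUVndoh3nNyph4qlAAAAAAAAAAABI1ZlVEVWmZiIm6uXZmiXIAAAAAAAAAAAAlZmVFZnibq6q6mYd3eJgwAAAAAAAAAAASI0RGiah8v/27iJh3iZmDAAAAAAAAAAAAAAJom7mYv/+odnmYhmZ3MhAAAAAAA3YxATVUWJu3lmmGdmd1MiNFUyIQAAAAJGmXUyEAN5mWUhJXmFIRERERIzMxAAAAEQARAAACZ1NVVCI3mWMQAREAFEZTIAAAAAAAE0WLogAmZUIlUzRCERABJFdkMhEAASElmr39UAAGZVQ0UwAREBIiRFZ2VEMxABWaqHZCAAAFZmZDVlEAE2ZURWd2VVVDIRJXZCAAAUZGZmUharqZm8uHd4h1ZmVUQhESIQAAF72nZmUgE4u8y6vM3shEVVVVRCAAASEDmqzUMzVxACeZiJvNzbUjRVVVVEEAAzEoh3dyIkRDERJXh3eJl1MjRVVVVUMiRSFFMRADRVEAE0EAEiI1UiRERVVVVUQyIiIyEAAEZiAAJDMQAAAAAAE0VVVndlQzNFMiEAAVYgAAJUIQAREAAAE0VVZ3dlVDRFQzEBEmMAAAAEUxEAAAACNFVVZmZmdjISRlESJEEAAAAAN2QyEREjRVVVZmeKvHEAWpZERyEAAAAAA1ZUMzNEVVVWiJvf/9URaaqYmzIAAAAAAAEjNFVVVVZ6zM7//9pEY0z6ildjEAAAAAACNFVVVWec/+7smZqDEBN4ZleGIAAAAlZVVEVVVWi83tllR63GABACQyEjIAAAAEq5dVVlVovdy5dUSdyoIBAAEQABEAAAABa6h2ZmaM//y5qoZ4ZDMAAAAAAAERAAAAFHiJmHad/Lzd7+kxIhEQAAAAAAERAAAAAVed/qirYkebuoMAEiIyAAAAAAASEAAAEUi//8q4MzIiIQAAAiRmIAAAAAEhERIQEjjdvP2VVlIAAAAAABNDEAAAAAEQEzMhI0QyTP/GmnREEBEkQyAAAAAAAAABNDIjNEIAF9///JiXQjWIdkIAARABAAEjRDIjRTIRNIzciKljRDI1iGQyEREjESNEQzIzVlQzMAARABAAFmZkaIdUREQ1QzRVMiNFeHVDAAAAAAAAFFVESKl2Z4lkRGd2RDRWiXZTEAABEAABNEI1Vpqaq7hSNXdkRDMiIQEAAAAAIQATV2RFVFi8y3RDREQzNEMiEAABIhABNCNEVVVVVEZnZTMw=="/>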